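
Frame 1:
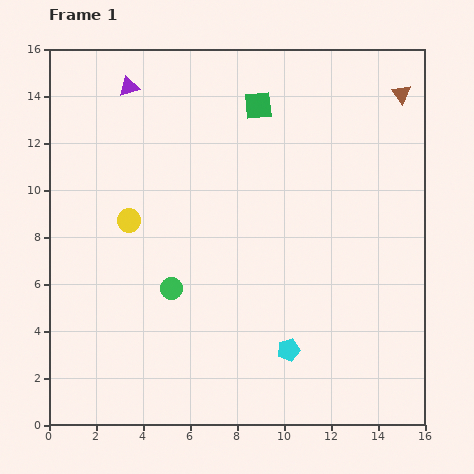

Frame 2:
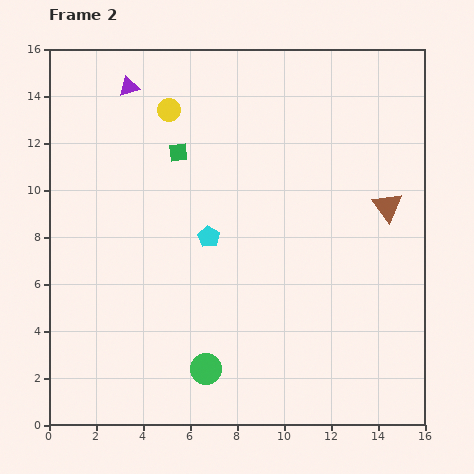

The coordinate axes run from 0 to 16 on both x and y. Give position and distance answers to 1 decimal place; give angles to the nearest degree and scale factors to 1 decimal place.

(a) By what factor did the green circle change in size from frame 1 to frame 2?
1.4×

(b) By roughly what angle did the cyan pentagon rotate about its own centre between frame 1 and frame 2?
26° counter-clockwise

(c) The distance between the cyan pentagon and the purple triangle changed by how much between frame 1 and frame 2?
-5.9

Distance in frame 1: 13.1. Distance in frame 2: 7.2.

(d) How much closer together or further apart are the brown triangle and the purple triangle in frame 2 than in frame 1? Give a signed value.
+0.5

Distance in frame 1: 11.6. Distance in frame 2: 12.1.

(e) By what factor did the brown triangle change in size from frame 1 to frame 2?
1.5×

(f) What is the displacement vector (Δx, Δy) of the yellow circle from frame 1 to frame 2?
(1.7, 4.7)

The yellow circle was at (3.4, 8.7) in frame 1 and (5.1, 13.4) in frame 2.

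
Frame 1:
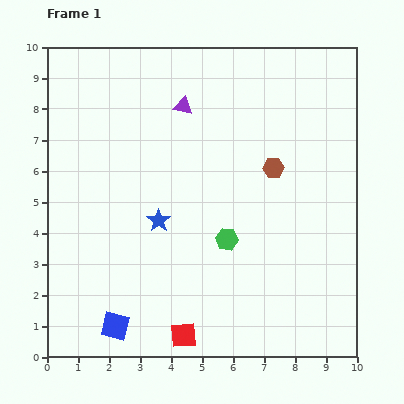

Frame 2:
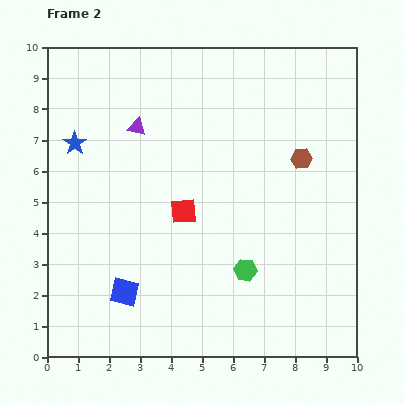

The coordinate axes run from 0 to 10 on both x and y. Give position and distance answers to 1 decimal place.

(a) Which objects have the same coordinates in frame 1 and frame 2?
none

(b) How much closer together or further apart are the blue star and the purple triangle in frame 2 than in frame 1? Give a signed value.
-1.7

Distance in frame 1: 3.8. Distance in frame 2: 2.1.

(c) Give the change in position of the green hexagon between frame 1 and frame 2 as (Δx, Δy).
(0.6, -1.0)

The green hexagon was at (5.8, 3.8) in frame 1 and (6.4, 2.8) in frame 2.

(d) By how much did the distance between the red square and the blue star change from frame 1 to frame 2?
+0.3

Distance in frame 1: 3.8. Distance in frame 2: 4.1.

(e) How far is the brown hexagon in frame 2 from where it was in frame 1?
0.9

The brown hexagon moved from (7.3, 6.1) to (8.2, 6.4), a distance of √(0.9² + 0.3²) ≈ 0.9.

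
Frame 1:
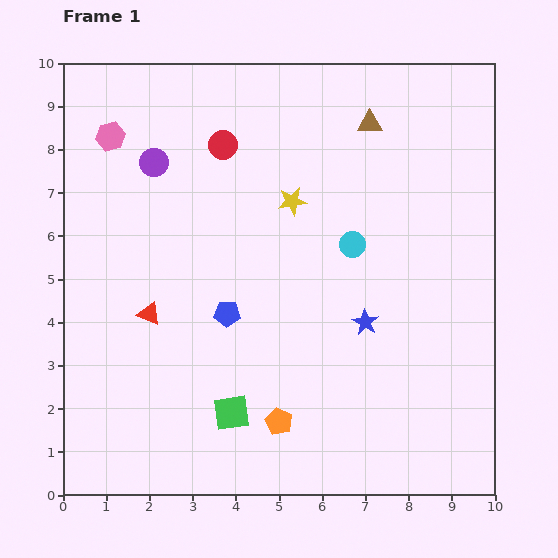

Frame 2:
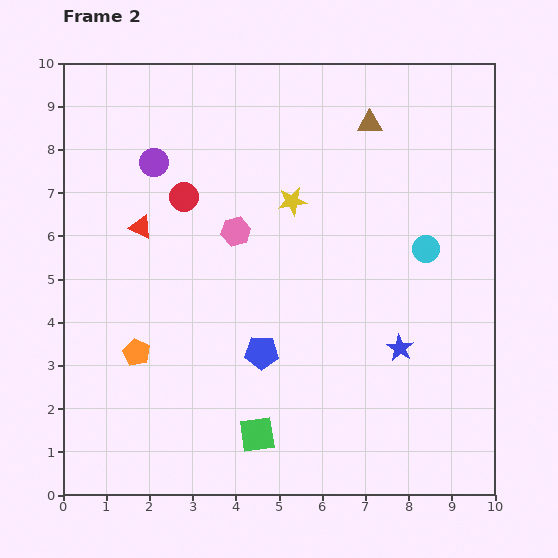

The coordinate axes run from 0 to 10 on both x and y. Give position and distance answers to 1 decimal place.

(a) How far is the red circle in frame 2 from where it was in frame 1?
1.5

The red circle moved from (3.7, 8.1) to (2.8, 6.9), a distance of √(0.9² + 1.2²) ≈ 1.5.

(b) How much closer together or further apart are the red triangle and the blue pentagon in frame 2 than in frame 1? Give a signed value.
+2.2

Distance in frame 1: 1.8. Distance in frame 2: 4.0.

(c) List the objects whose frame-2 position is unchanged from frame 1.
the purple circle, the brown triangle, the yellow star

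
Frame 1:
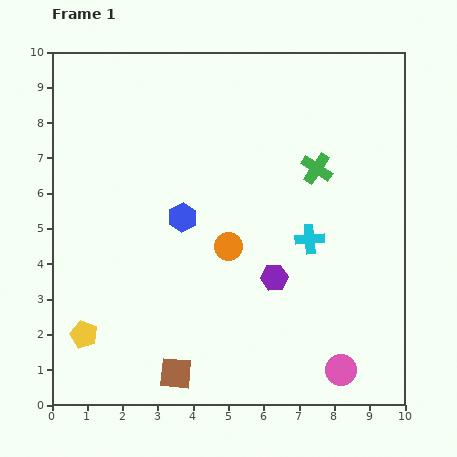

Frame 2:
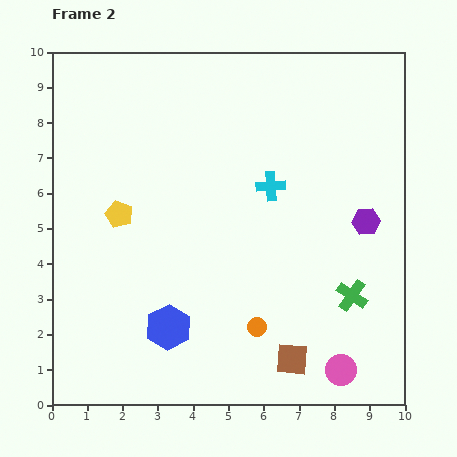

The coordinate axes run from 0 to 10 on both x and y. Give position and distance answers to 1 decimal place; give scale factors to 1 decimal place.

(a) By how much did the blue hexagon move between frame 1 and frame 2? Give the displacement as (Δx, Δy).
(-0.4, -3.1)

The blue hexagon was at (3.7, 5.3) in frame 1 and (3.3, 2.2) in frame 2.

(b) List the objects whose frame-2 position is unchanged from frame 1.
the pink circle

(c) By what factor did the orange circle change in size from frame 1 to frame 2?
0.7×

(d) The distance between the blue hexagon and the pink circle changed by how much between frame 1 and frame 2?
-1.2

Distance in frame 1: 6.2. Distance in frame 2: 5.0.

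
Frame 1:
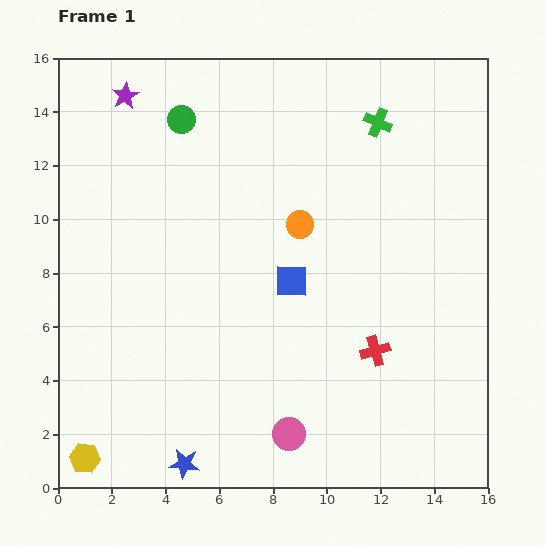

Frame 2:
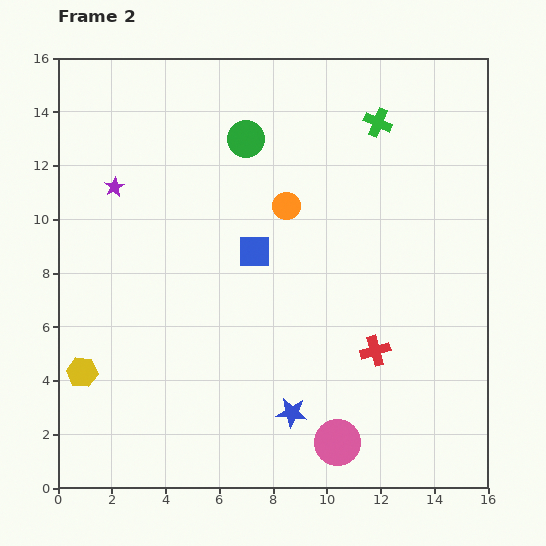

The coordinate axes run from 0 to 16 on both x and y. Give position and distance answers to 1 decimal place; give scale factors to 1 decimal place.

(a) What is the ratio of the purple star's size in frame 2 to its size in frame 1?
0.7×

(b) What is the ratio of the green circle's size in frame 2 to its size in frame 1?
1.3×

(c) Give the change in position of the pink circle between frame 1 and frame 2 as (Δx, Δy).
(1.8, -0.3)

The pink circle was at (8.6, 2.0) in frame 1 and (10.4, 1.7) in frame 2.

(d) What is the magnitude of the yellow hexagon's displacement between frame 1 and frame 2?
3.2

The yellow hexagon moved from (1.0, 1.1) to (0.9, 4.3), a distance of √(0.1² + 3.2²) ≈ 3.2.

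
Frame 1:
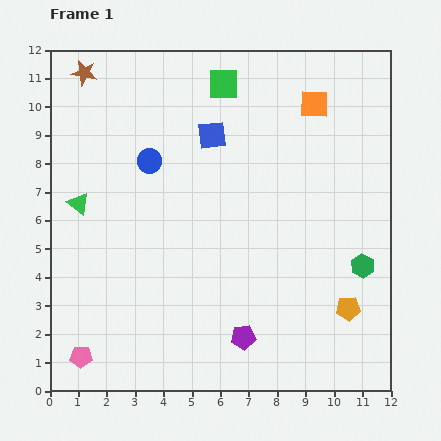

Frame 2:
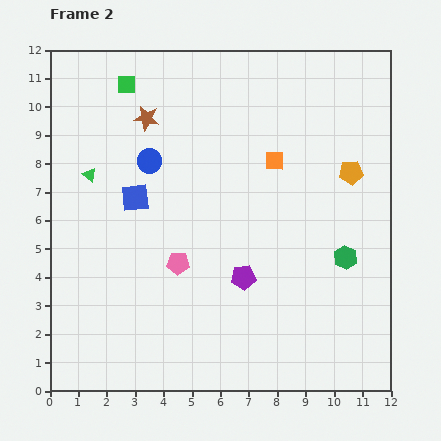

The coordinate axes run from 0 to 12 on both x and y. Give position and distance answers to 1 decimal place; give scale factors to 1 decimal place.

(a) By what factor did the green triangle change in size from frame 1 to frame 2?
0.6×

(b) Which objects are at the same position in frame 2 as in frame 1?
the blue circle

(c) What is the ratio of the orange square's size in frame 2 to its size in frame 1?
0.7×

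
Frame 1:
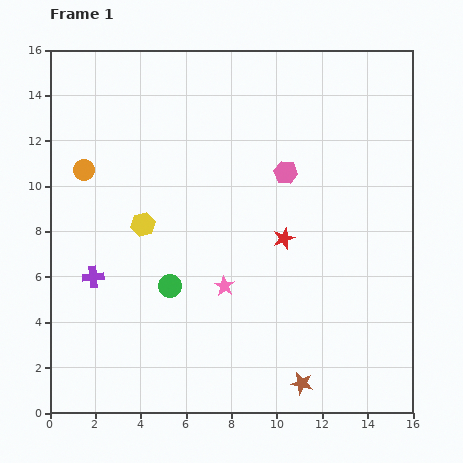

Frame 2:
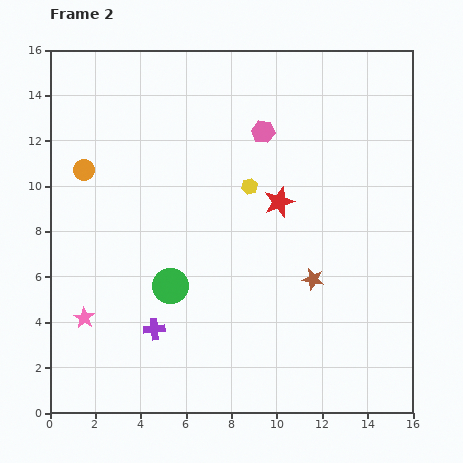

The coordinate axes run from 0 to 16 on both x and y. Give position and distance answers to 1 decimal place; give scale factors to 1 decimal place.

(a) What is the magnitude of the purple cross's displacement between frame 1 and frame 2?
3.5

The purple cross moved from (1.9, 6.0) to (4.6, 3.7), a distance of √(2.7² + 2.3²) ≈ 3.5.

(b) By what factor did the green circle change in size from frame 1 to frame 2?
1.5×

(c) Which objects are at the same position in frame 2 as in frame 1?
the green circle, the orange circle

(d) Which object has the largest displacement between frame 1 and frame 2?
the pink star

(moved 6.4; next 5.0)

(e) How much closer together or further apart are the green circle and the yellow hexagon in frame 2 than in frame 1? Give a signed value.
+2.6

Distance in frame 1: 3.0. Distance in frame 2: 5.6.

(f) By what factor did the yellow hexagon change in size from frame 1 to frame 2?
0.7×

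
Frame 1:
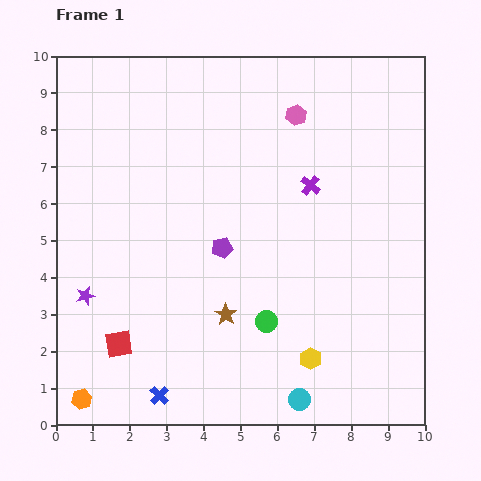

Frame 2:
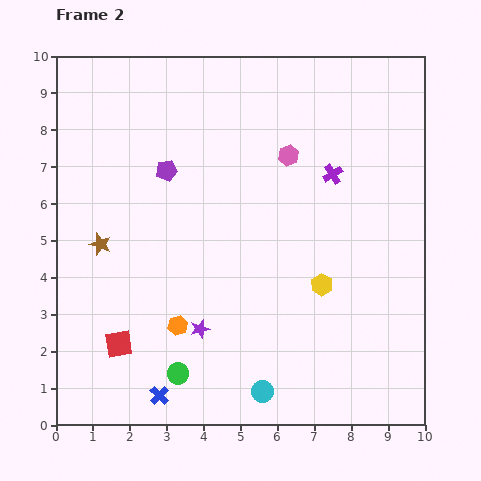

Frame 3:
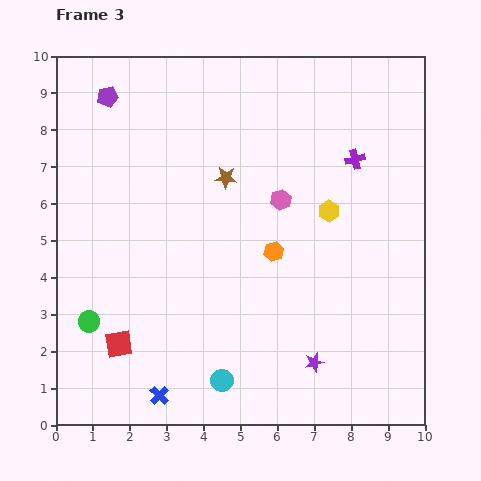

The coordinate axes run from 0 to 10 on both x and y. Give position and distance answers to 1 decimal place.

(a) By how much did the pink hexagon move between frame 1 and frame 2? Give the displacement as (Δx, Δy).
(-0.2, -1.1)

The pink hexagon was at (6.5, 8.4) in frame 1 and (6.3, 7.3) in frame 2.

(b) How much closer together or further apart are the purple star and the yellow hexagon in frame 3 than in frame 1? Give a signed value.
-2.2

Distance in frame 1: 6.3. Distance in frame 3: 4.1.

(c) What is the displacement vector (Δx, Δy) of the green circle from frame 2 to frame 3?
(-2.4, 1.4)

The green circle was at (3.3, 1.4) in frame 2 and (0.9, 2.8) in frame 3.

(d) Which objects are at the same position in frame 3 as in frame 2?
the blue cross, the red square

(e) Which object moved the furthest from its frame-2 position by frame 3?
the brown star

(moved 3.8; next 3.3)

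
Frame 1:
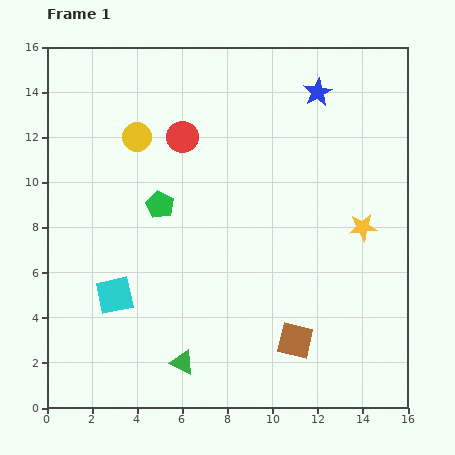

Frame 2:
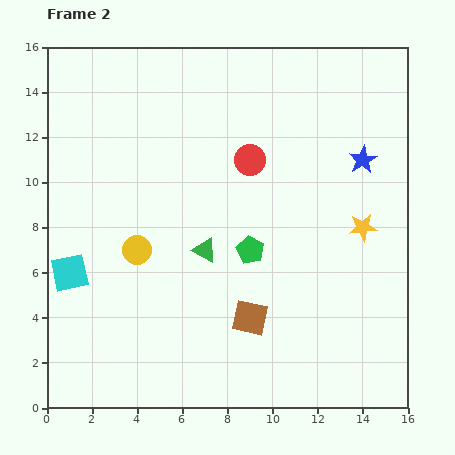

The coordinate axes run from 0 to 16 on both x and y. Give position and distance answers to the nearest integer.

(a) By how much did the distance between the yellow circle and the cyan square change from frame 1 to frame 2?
-4

Distance in frame 1: 7. Distance in frame 2: 3.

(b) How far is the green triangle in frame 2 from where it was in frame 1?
5

The green triangle moved from (6, 2) to (7, 7), a distance of √(1² + 5²) ≈ 5.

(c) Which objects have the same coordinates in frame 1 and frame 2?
the yellow star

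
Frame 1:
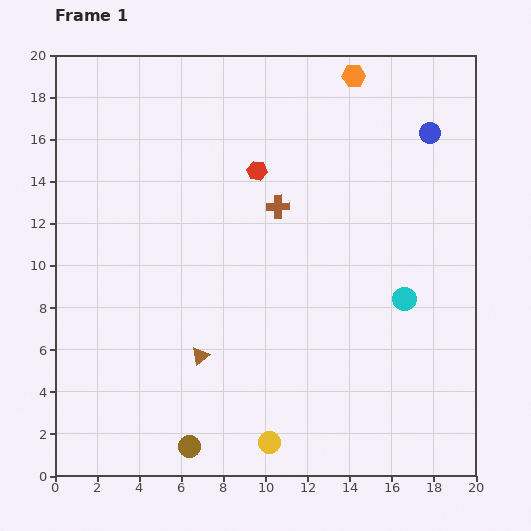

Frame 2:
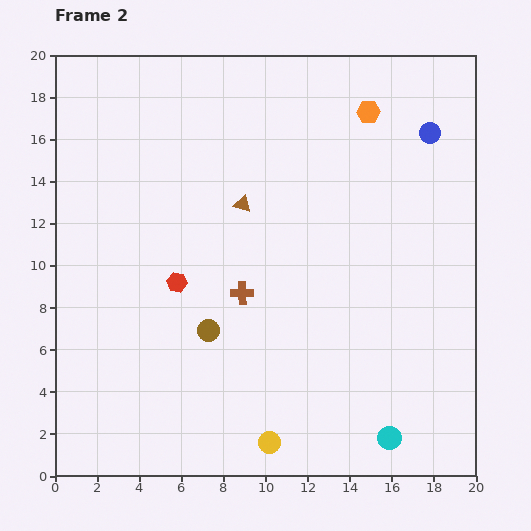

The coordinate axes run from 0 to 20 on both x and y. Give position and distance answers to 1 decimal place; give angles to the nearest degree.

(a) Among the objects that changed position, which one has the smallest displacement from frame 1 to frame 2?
the orange hexagon

(moved 1.8)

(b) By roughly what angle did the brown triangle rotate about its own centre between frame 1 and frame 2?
54° clockwise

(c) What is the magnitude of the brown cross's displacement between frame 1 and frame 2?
4.4

The brown cross moved from (10.6, 12.8) to (8.9, 8.7), a distance of √(1.7² + 4.1²) ≈ 4.4.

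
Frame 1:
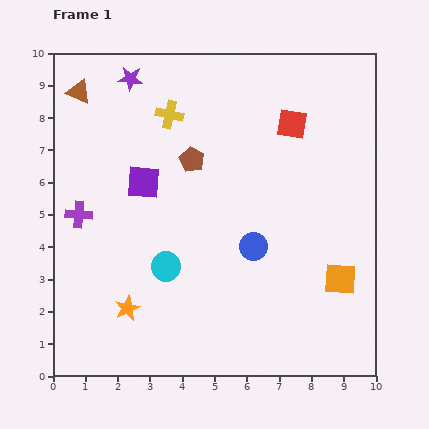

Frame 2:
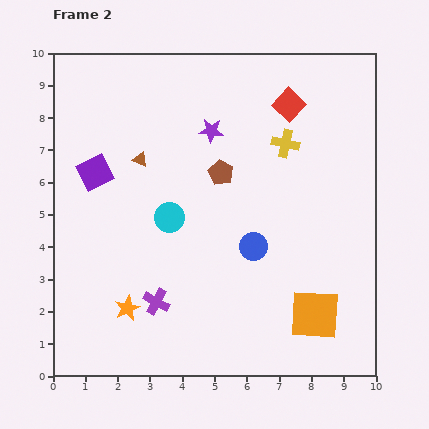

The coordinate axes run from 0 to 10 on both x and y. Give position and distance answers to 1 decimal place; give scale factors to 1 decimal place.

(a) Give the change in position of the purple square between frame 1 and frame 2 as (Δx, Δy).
(-1.5, 0.3)

The purple square was at (2.8, 6.0) in frame 1 and (1.3, 6.3) in frame 2.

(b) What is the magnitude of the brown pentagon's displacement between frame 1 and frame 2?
1.0

The brown pentagon moved from (4.3, 6.7) to (5.2, 6.3), a distance of √(0.9² + 0.4²) ≈ 1.0.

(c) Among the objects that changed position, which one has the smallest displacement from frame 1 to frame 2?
the red square

(moved 0.6)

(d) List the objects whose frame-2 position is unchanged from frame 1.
the orange star, the blue circle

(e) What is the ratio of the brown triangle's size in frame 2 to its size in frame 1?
0.6×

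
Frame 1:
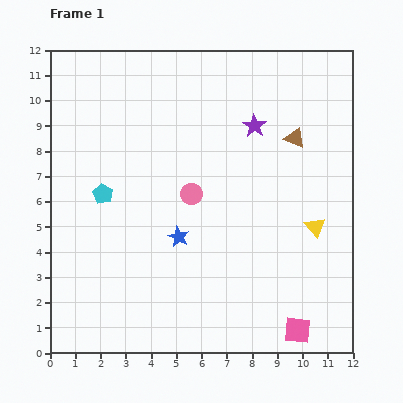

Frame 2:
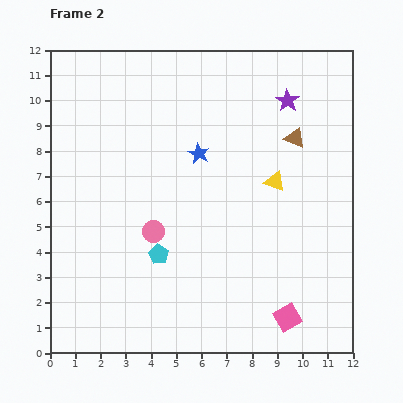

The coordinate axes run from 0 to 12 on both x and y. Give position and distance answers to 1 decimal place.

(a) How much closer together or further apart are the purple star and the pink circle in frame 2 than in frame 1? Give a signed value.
+3.7

Distance in frame 1: 3.7. Distance in frame 2: 7.4.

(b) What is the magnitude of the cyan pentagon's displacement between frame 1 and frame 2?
3.3

The cyan pentagon moved from (2.1, 6.3) to (4.3, 3.9), a distance of √(2.2² + 2.4²) ≈ 3.3.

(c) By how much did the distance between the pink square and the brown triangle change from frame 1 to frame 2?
-0.5

Distance in frame 1: 7.6. Distance in frame 2: 7.1.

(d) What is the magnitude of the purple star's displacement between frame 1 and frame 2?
1.6

The purple star moved from (8.1, 9.0) to (9.4, 10.0), a distance of √(1.3² + 1.0²) ≈ 1.6.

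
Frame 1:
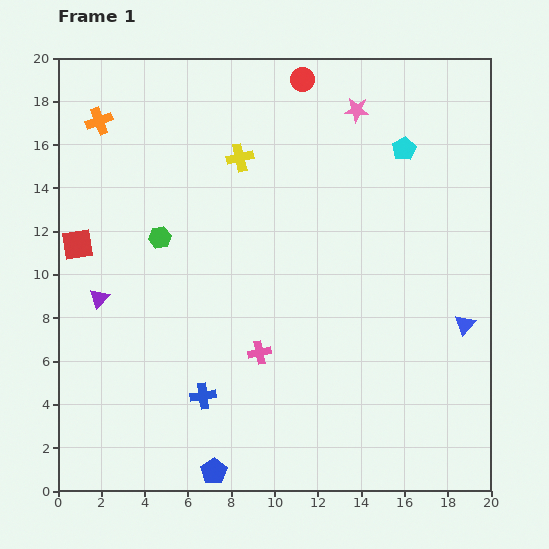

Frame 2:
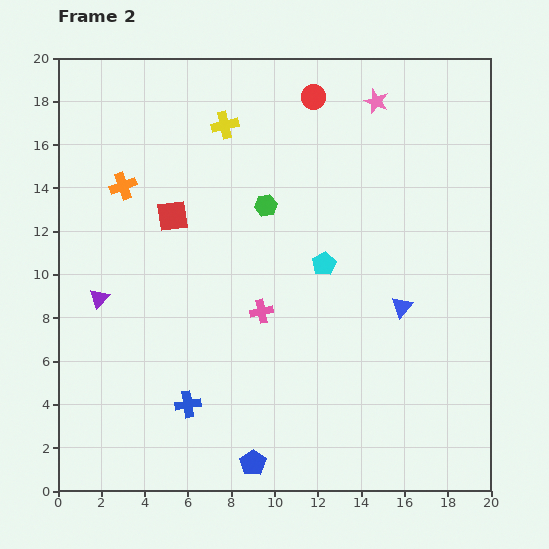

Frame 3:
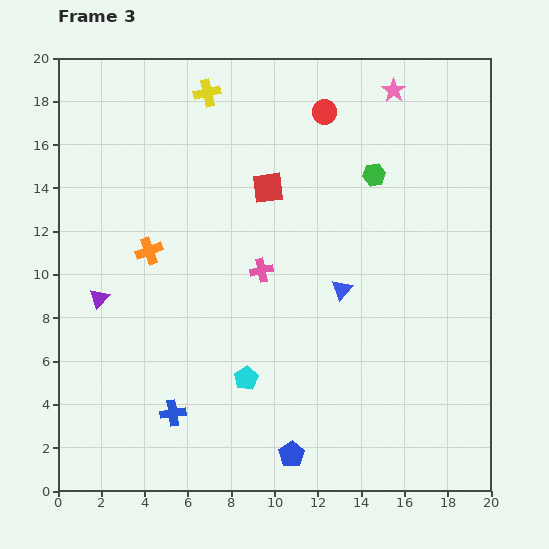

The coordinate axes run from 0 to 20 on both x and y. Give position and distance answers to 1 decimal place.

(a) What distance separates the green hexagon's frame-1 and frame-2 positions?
5.1

The green hexagon moved from (4.7, 11.7) to (9.6, 13.2), a distance of √(4.9² + 1.5²) ≈ 5.1.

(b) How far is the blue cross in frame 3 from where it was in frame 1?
1.6

The blue cross moved from (6.7, 4.4) to (5.3, 3.6), a distance of √(1.4² + 0.8²) ≈ 1.6.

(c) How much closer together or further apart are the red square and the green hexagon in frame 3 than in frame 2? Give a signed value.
+0.6

Distance in frame 2: 4.3. Distance in frame 3: 4.9.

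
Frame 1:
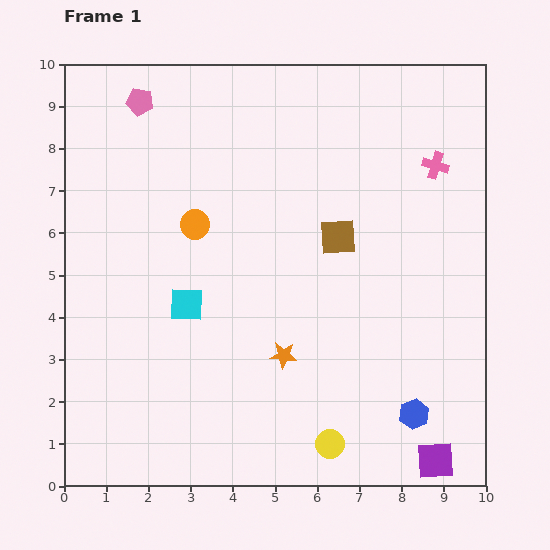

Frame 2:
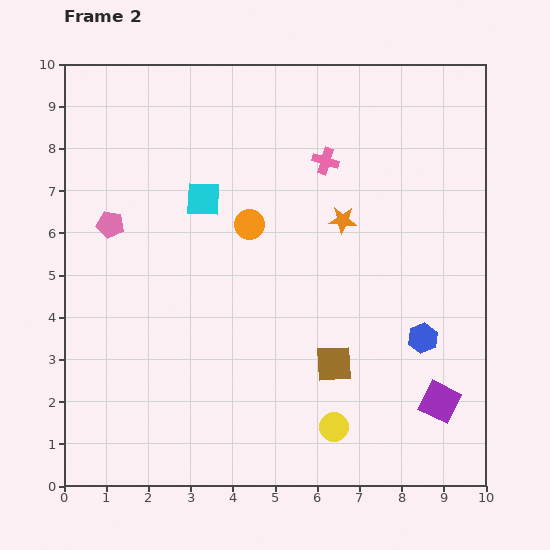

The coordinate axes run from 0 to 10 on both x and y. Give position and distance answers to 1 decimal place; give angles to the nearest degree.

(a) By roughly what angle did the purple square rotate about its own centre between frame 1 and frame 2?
29° clockwise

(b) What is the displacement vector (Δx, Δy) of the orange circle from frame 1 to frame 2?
(1.3, 0.0)

The orange circle was at (3.1, 6.2) in frame 1 and (4.4, 6.2) in frame 2.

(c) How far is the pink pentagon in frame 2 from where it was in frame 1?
3.0

The pink pentagon moved from (1.8, 9.1) to (1.1, 6.2), a distance of √(0.7² + 2.9²) ≈ 3.0.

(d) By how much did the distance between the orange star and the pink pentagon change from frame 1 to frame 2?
-1.4

Distance in frame 1: 6.9. Distance in frame 2: 5.5.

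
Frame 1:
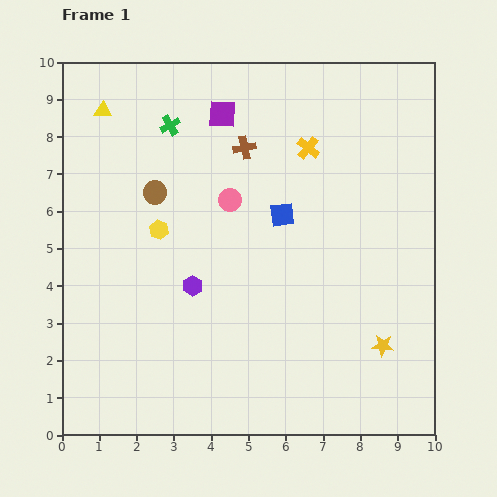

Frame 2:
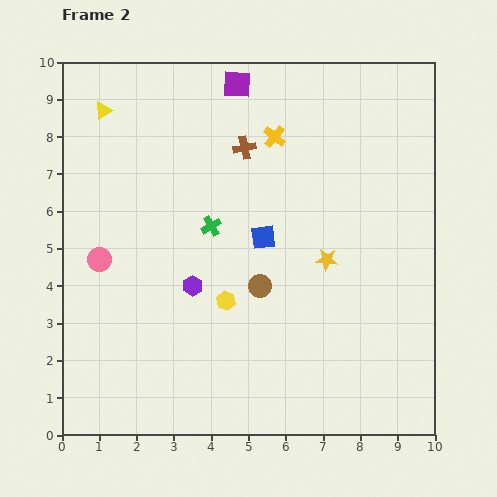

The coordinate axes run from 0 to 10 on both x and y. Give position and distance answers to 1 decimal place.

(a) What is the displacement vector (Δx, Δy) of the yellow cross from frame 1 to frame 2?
(-0.9, 0.3)

The yellow cross was at (6.6, 7.7) in frame 1 and (5.7, 8.0) in frame 2.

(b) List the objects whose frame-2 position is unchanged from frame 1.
the brown cross, the purple hexagon, the yellow triangle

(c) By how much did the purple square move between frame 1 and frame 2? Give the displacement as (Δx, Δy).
(0.4, 0.8)

The purple square was at (4.3, 8.6) in frame 1 and (4.7, 9.4) in frame 2.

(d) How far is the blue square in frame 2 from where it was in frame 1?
0.8

The blue square moved from (5.9, 5.9) to (5.4, 5.3), a distance of √(0.5² + 0.6²) ≈ 0.8.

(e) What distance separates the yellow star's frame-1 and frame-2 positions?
2.7

The yellow star moved from (8.6, 2.4) to (7.1, 4.7), a distance of √(1.5² + 2.3²) ≈ 2.7.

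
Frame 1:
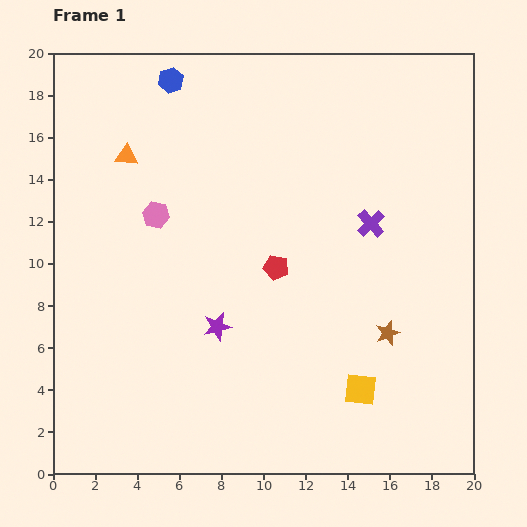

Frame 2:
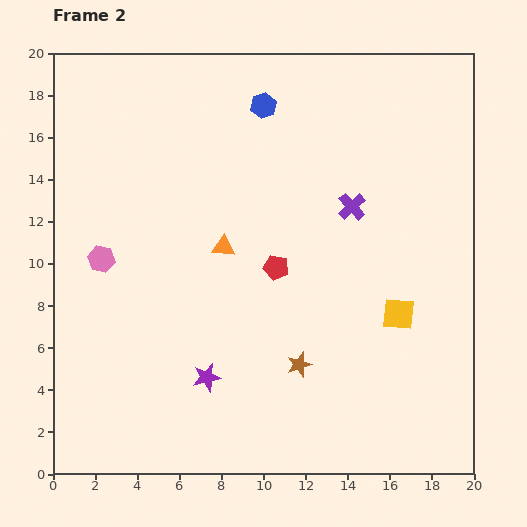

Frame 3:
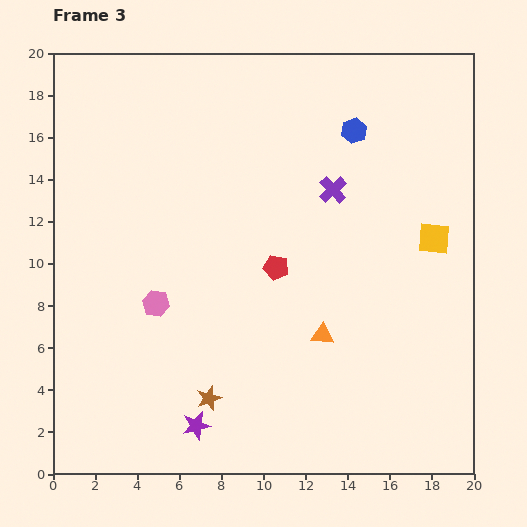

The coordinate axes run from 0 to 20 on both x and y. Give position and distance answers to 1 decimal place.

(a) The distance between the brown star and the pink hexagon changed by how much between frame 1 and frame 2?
-1.7

Distance in frame 1: 12.3. Distance in frame 2: 10.6.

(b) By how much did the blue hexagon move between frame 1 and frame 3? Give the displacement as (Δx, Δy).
(8.7, -2.4)

The blue hexagon was at (5.6, 18.7) in frame 1 and (14.3, 16.3) in frame 3.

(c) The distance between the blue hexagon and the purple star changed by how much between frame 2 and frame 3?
+2.7

Distance in frame 2: 13.2. Distance in frame 3: 15.9.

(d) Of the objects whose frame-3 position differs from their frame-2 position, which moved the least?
the purple cross

(moved 1.2)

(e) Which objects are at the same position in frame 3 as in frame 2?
the red pentagon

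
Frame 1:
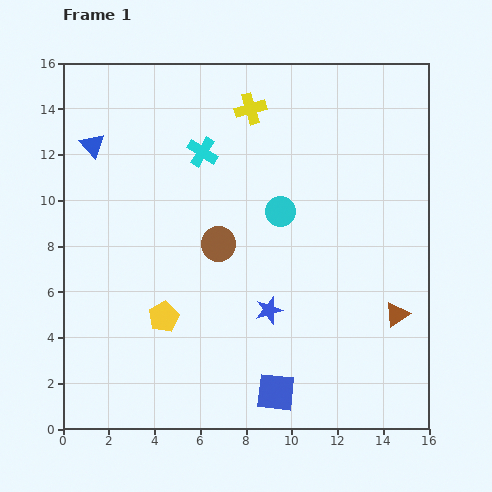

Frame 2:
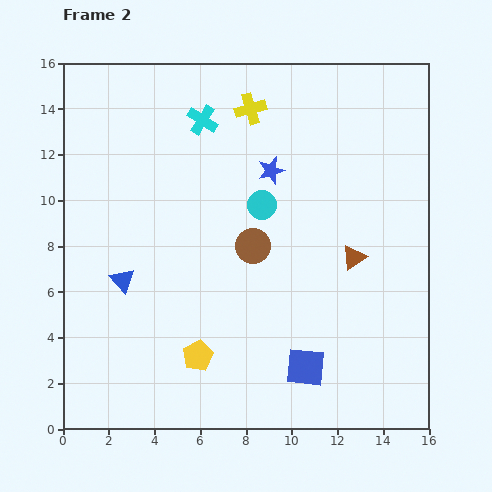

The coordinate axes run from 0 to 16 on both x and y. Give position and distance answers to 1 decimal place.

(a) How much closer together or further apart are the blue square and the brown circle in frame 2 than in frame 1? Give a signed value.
-1.2

Distance in frame 1: 7.0. Distance in frame 2: 5.8.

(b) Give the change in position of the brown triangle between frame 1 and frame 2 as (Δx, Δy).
(-1.9, 2.5)

The brown triangle was at (14.6, 5.0) in frame 1 and (12.7, 7.5) in frame 2.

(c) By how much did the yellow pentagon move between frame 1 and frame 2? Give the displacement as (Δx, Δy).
(1.5, -1.7)

The yellow pentagon was at (4.4, 4.9) in frame 1 and (5.9, 3.2) in frame 2.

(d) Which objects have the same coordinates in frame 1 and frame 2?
the yellow cross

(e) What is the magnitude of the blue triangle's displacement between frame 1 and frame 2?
6.0

The blue triangle moved from (1.3, 12.4) to (2.6, 6.5), a distance of √(1.3² + 5.9²) ≈ 6.0.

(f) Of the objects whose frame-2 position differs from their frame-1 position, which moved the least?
the cyan circle

(moved 0.9)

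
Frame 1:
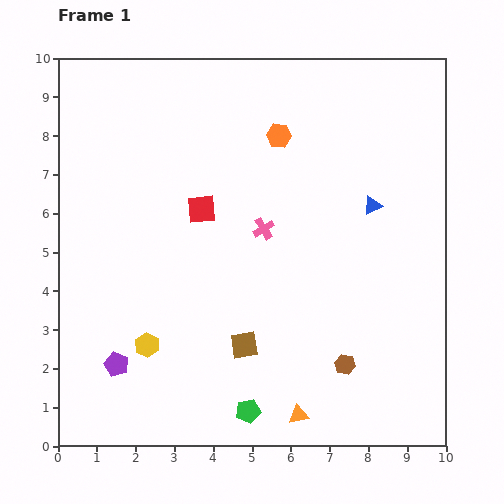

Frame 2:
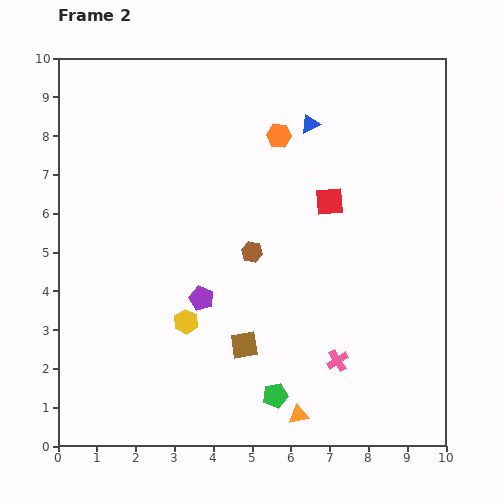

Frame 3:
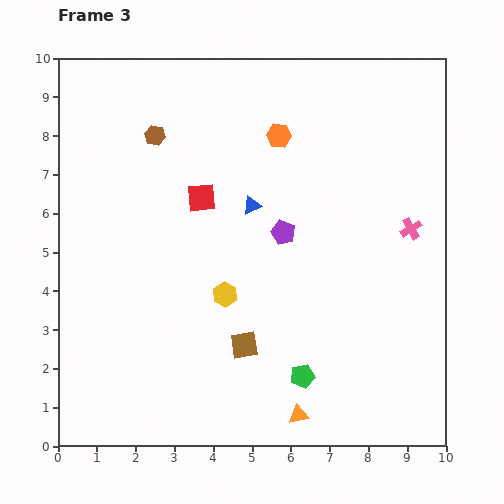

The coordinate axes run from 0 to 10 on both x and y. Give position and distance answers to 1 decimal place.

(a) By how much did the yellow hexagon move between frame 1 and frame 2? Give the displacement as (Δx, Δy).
(1.0, 0.6)

The yellow hexagon was at (2.3, 2.6) in frame 1 and (3.3, 3.2) in frame 2.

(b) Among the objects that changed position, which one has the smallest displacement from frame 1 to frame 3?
the red square

(moved 0.3)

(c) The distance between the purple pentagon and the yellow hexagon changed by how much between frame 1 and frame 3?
+1.3

Distance in frame 1: 0.9. Distance in frame 3: 2.2.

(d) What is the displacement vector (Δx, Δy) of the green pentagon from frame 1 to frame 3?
(1.4, 0.9)

The green pentagon was at (4.9, 0.9) in frame 1 and (6.3, 1.8) in frame 3.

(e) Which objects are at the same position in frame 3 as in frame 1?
the orange triangle, the orange hexagon, the brown square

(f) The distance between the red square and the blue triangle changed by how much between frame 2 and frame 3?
-0.8

Distance in frame 2: 2.1. Distance in frame 3: 1.3.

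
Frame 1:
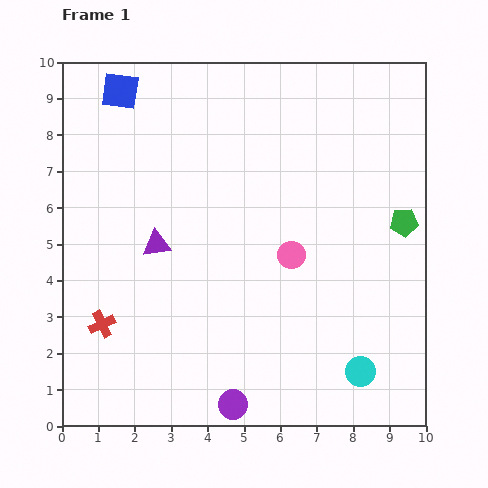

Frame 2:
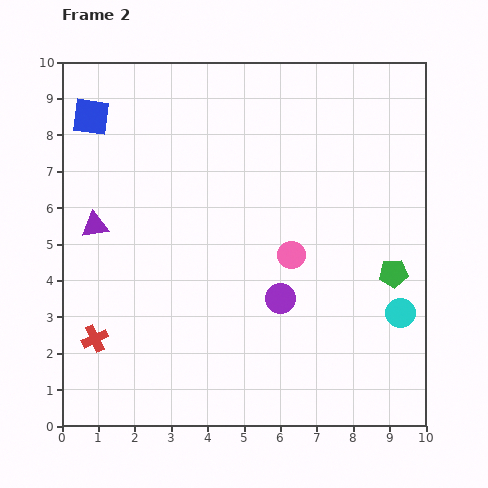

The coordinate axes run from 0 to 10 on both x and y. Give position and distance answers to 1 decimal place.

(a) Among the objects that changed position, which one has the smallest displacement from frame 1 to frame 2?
the red cross

(moved 0.4)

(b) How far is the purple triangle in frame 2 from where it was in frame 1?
1.8

The purple triangle moved from (2.6, 5.0) to (0.9, 5.5), a distance of √(1.7² + 0.5²) ≈ 1.8.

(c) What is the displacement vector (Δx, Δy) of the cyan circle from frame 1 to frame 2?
(1.1, 1.6)

The cyan circle was at (8.2, 1.5) in frame 1 and (9.3, 3.1) in frame 2.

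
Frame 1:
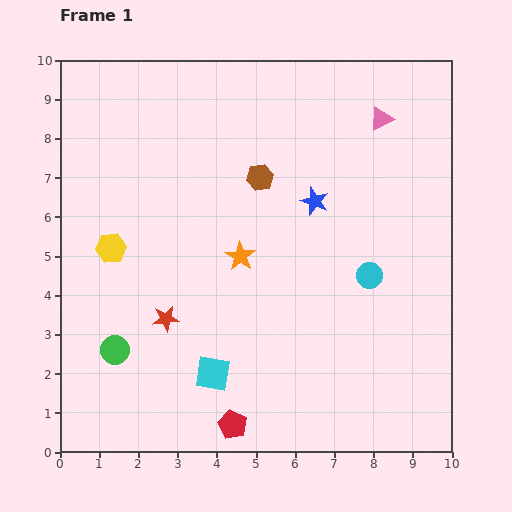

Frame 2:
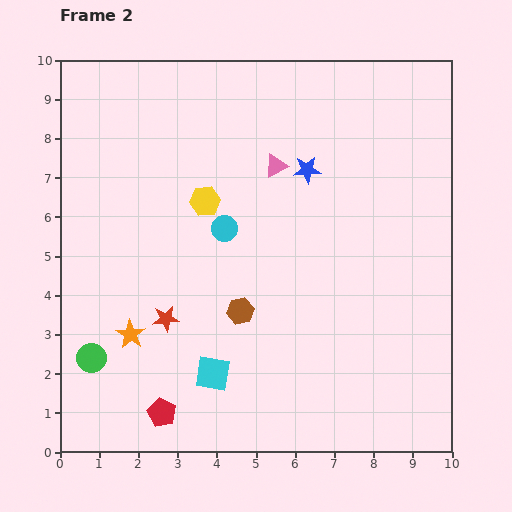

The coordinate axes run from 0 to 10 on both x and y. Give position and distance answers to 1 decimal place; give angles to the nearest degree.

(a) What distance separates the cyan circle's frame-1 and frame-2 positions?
3.9

The cyan circle moved from (7.9, 4.5) to (4.2, 5.7), a distance of √(3.7² + 1.2²) ≈ 3.9.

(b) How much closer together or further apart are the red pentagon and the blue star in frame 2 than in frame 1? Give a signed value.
+1.1

Distance in frame 1: 6.1. Distance in frame 2: 7.2.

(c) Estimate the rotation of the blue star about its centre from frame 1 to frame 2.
26° counter-clockwise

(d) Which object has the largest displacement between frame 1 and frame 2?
the cyan circle

(moved 3.9; next 3.4)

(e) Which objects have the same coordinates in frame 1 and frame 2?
the red star, the cyan square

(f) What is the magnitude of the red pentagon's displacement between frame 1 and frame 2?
1.8

The red pentagon moved from (4.4, 0.7) to (2.6, 1.0), a distance of √(1.8² + 0.3²) ≈ 1.8.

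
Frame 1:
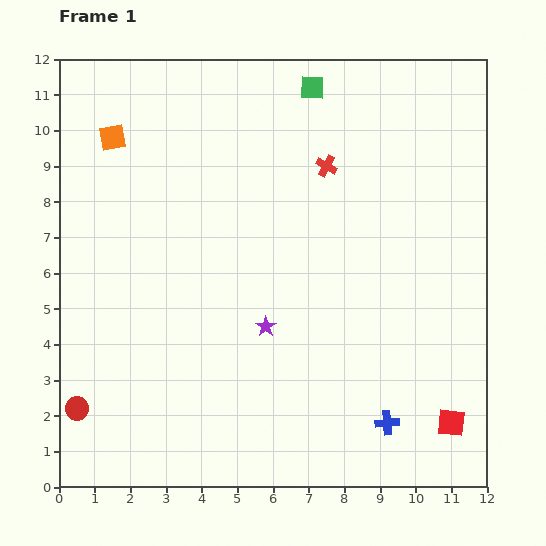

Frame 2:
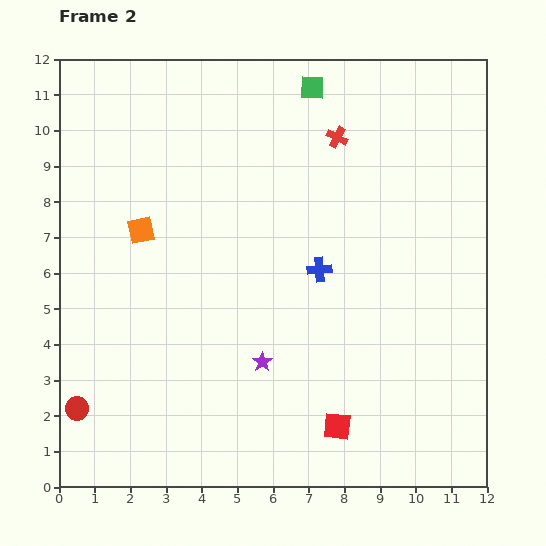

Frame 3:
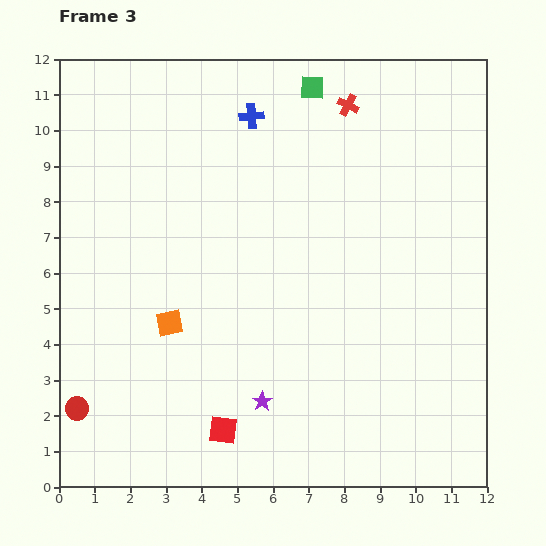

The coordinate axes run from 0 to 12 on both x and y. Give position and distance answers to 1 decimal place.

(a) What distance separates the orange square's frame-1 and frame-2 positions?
2.7

The orange square moved from (1.5, 9.8) to (2.3, 7.2), a distance of √(0.8² + 2.6²) ≈ 2.7.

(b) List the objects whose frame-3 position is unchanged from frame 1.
the red circle, the green square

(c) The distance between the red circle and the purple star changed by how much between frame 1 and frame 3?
-0.6

Distance in frame 1: 5.8. Distance in frame 3: 5.2.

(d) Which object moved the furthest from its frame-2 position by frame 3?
the blue cross

(moved 4.7; next 3.2)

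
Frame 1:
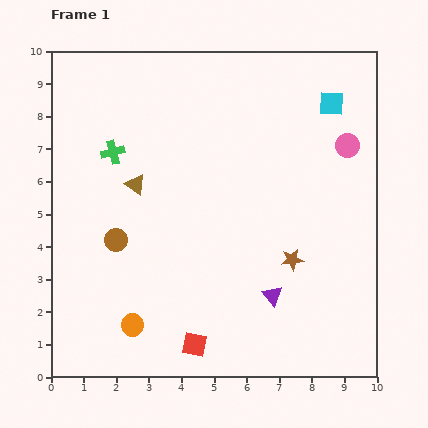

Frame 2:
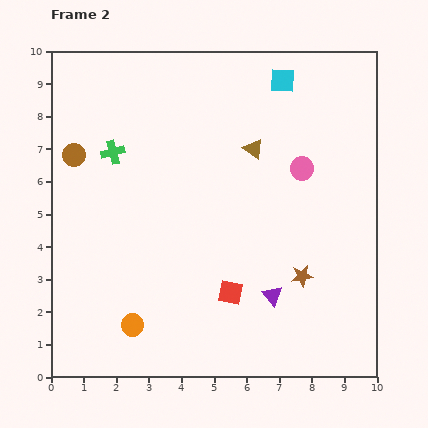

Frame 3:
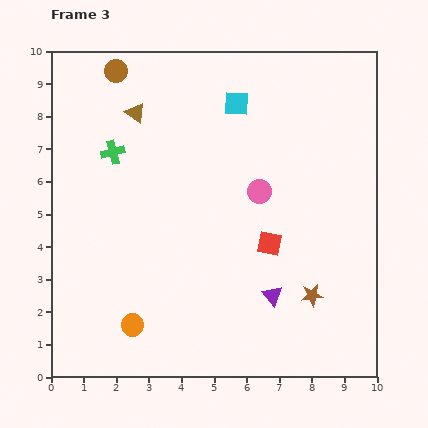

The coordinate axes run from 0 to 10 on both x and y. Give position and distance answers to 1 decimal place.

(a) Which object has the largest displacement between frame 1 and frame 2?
the brown triangle

(moved 3.8; next 2.9)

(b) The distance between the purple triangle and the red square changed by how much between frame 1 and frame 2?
-1.5

Distance in frame 1: 2.8. Distance in frame 2: 1.3.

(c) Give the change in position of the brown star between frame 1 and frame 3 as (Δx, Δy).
(0.6, -1.1)

The brown star was at (7.4, 3.6) in frame 1 and (8.0, 2.5) in frame 3.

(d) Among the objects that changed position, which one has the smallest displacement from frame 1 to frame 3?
the brown star

(moved 1.3)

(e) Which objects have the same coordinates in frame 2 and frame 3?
the green cross, the orange circle, the purple triangle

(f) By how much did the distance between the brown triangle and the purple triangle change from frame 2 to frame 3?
+2.5

Distance in frame 2: 4.5. Distance in frame 3: 7.0.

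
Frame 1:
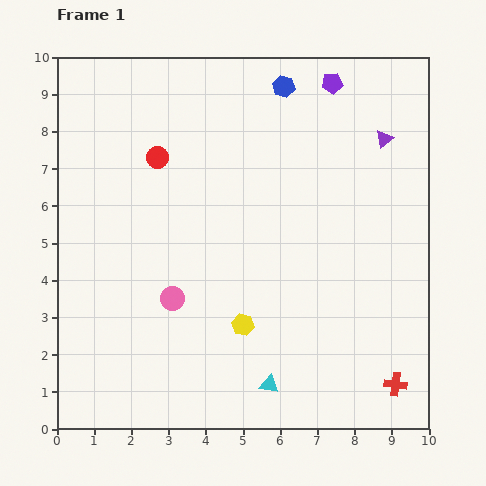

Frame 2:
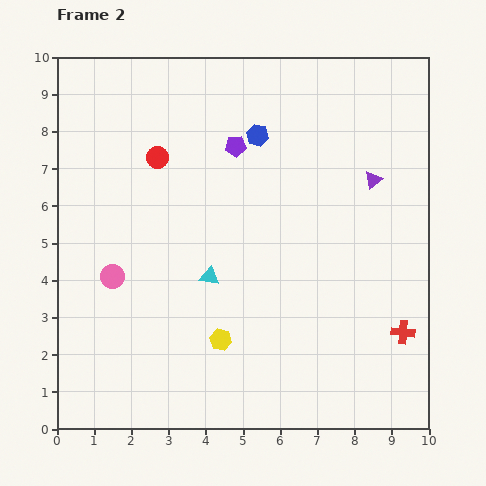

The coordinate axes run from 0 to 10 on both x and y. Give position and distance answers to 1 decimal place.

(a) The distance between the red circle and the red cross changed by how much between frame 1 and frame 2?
-0.7

Distance in frame 1: 8.8. Distance in frame 2: 8.1.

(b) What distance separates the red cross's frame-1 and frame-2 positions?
1.4

The red cross moved from (9.1, 1.2) to (9.3, 2.6), a distance of √(0.2² + 1.4²) ≈ 1.4.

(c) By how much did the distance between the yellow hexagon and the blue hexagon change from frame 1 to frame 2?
-0.9

Distance in frame 1: 6.5. Distance in frame 2: 5.6.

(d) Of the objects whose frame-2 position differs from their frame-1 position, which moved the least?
the yellow hexagon

(moved 0.7)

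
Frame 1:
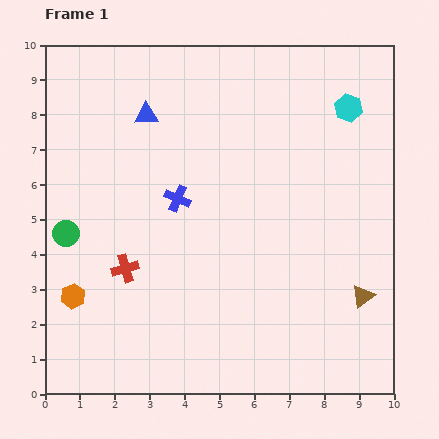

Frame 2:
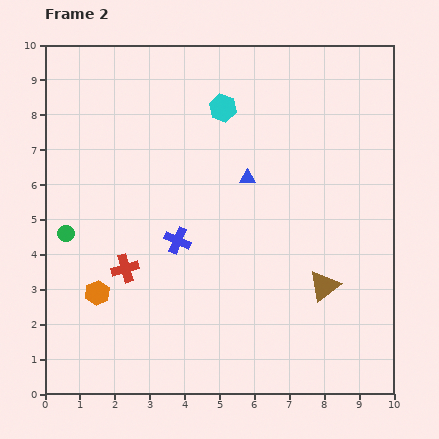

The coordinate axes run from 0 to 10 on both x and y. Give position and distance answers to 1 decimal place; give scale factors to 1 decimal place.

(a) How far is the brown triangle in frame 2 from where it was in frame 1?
1.1

The brown triangle moved from (9.1, 2.8) to (8.0, 3.1), a distance of √(1.1² + 0.3²) ≈ 1.1.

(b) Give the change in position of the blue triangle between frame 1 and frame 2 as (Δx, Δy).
(2.9, -1.8)

The blue triangle was at (2.9, 8.0) in frame 1 and (5.8, 6.2) in frame 2.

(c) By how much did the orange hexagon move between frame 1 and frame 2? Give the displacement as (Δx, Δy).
(0.7, 0.1)

The orange hexagon was at (0.8, 2.8) in frame 1 and (1.5, 2.9) in frame 2.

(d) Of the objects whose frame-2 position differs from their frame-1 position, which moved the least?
the orange hexagon

(moved 0.7)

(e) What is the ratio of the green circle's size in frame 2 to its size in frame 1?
0.6×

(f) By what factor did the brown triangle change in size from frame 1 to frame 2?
1.3×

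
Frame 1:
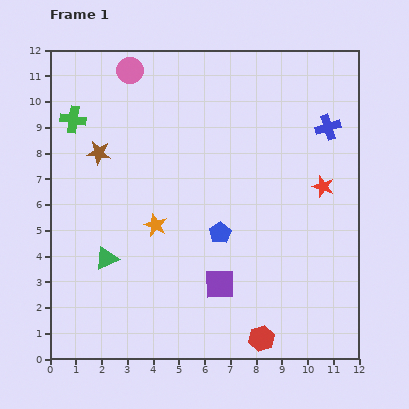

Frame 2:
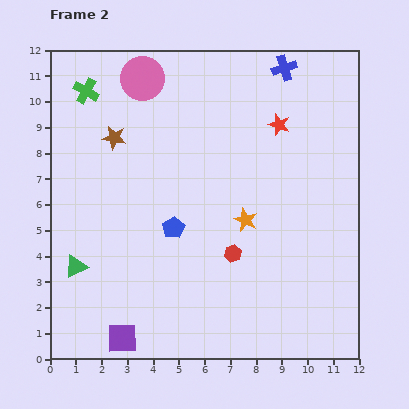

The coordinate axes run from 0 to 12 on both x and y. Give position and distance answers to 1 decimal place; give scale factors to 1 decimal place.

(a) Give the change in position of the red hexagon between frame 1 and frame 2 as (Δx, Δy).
(-1.1, 3.3)

The red hexagon was at (8.2, 0.8) in frame 1 and (7.1, 4.1) in frame 2.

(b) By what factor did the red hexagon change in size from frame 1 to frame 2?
0.7×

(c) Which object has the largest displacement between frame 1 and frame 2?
the purple square

(moved 4.3; next 3.5)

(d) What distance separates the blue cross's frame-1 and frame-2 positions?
2.9

The blue cross moved from (10.8, 9.0) to (9.1, 11.3), a distance of √(1.7² + 2.3²) ≈ 2.9.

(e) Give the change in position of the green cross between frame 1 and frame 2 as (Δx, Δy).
(0.5, 1.1)

The green cross was at (0.9, 9.3) in frame 1 and (1.4, 10.4) in frame 2.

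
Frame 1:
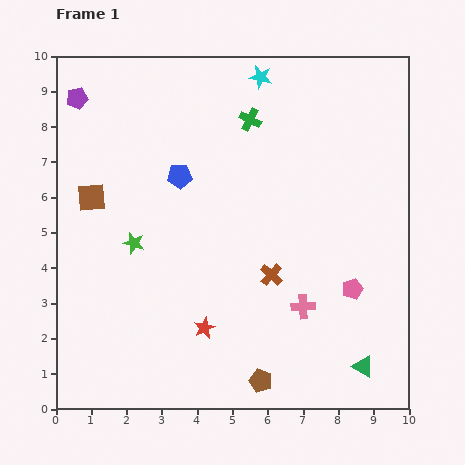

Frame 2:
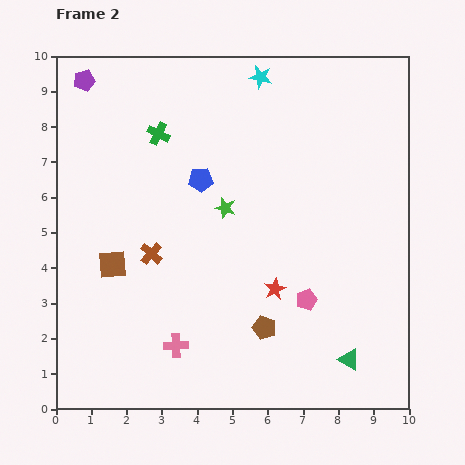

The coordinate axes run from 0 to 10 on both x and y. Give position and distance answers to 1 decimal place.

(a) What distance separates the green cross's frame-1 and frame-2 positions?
2.6

The green cross moved from (5.5, 8.2) to (2.9, 7.8), a distance of √(2.6² + 0.4²) ≈ 2.6.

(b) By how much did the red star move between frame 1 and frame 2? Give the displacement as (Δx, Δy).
(2.0, 1.1)

The red star was at (4.2, 2.3) in frame 1 and (6.2, 3.4) in frame 2.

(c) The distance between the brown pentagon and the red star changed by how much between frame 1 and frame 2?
-1.1

Distance in frame 1: 2.2. Distance in frame 2: 1.1.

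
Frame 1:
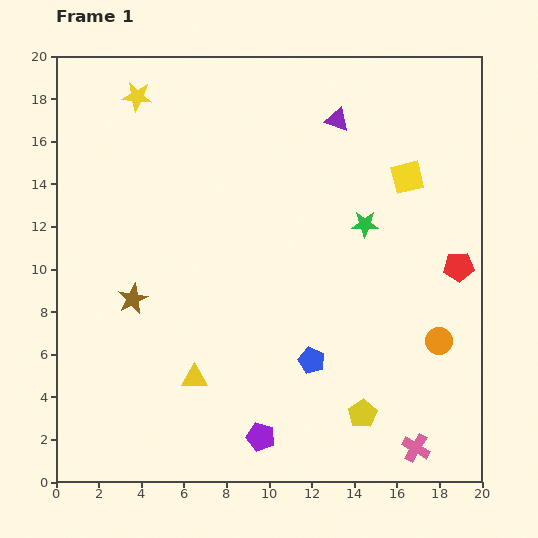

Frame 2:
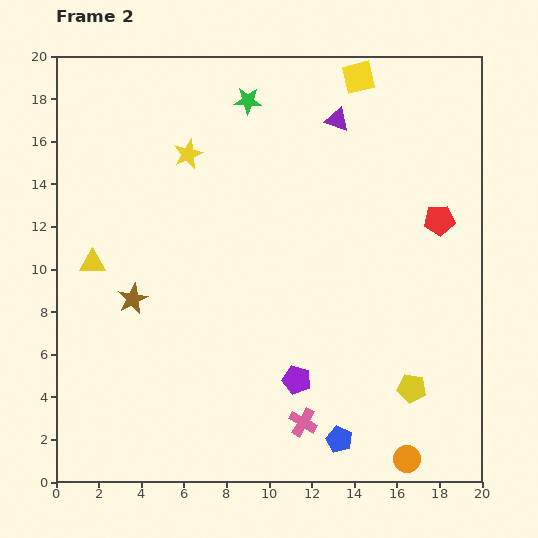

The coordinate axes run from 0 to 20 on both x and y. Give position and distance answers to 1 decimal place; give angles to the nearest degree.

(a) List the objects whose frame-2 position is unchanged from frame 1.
the purple triangle, the brown star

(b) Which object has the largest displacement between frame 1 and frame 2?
the green star

(moved 8.0; next 7.2)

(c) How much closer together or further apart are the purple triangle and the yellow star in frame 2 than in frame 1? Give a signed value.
-2.3

Distance in frame 1: 9.5. Distance in frame 2: 7.2.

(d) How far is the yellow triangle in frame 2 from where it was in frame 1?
7.2

The yellow triangle moved from (6.5, 4.9) to (1.7, 10.3), a distance of √(4.8² + 5.4²) ≈ 7.2.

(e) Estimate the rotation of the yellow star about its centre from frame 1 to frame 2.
29° counter-clockwise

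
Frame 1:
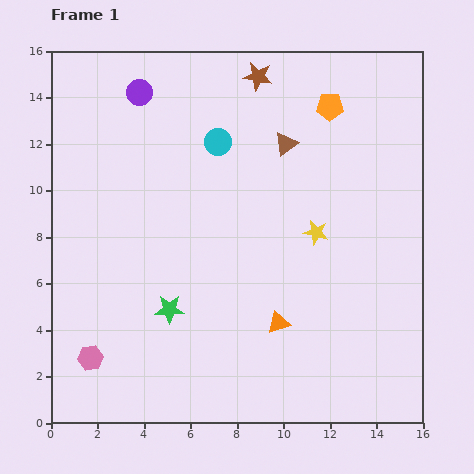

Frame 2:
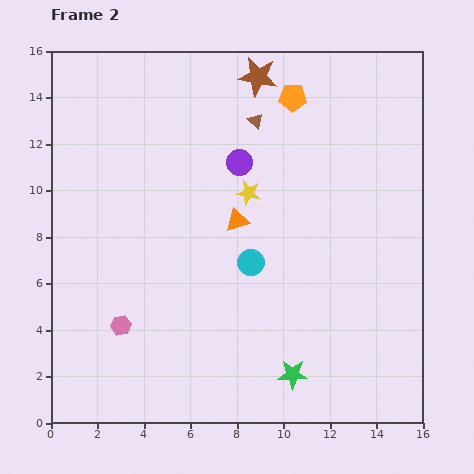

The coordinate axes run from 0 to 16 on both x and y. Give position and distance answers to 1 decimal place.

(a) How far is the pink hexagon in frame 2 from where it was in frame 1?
1.9

The pink hexagon moved from (1.7, 2.8) to (3.0, 4.2), a distance of √(1.3² + 1.4²) ≈ 1.9.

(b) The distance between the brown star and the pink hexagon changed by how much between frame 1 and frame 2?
-1.9

Distance in frame 1: 14.1. Distance in frame 2: 12.2.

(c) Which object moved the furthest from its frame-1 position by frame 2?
the green star

(moved 6.0; next 5.4)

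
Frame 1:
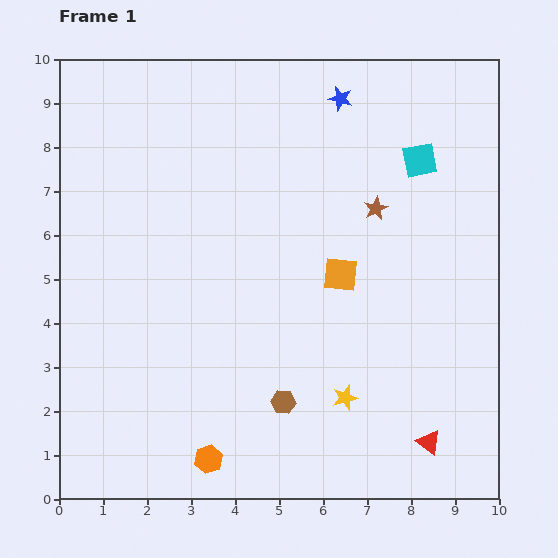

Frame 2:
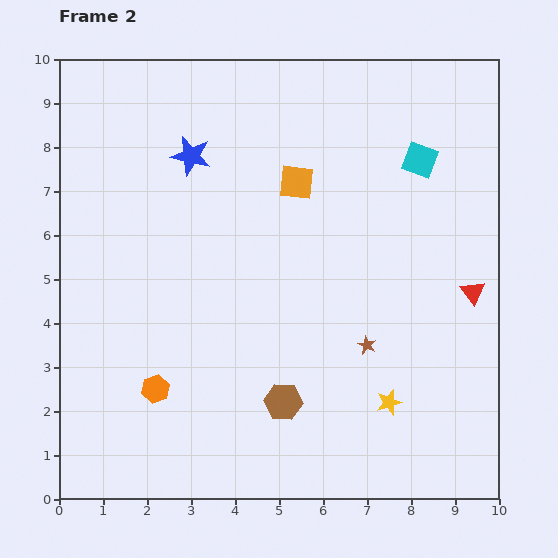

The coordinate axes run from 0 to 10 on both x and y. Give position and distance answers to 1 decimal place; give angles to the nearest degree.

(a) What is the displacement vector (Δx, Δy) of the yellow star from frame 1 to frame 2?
(1.0, -0.1)

The yellow star was at (6.5, 2.3) in frame 1 and (7.5, 2.2) in frame 2.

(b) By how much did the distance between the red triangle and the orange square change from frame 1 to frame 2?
+0.4

Distance in frame 1: 4.3. Distance in frame 2: 4.7.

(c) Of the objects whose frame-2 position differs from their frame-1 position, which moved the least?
the yellow star

(moved 1.0)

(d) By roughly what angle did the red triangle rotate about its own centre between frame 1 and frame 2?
17° clockwise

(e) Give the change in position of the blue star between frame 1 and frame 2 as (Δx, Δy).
(-3.4, -1.3)

The blue star was at (6.4, 9.1) in frame 1 and (3.0, 7.8) in frame 2.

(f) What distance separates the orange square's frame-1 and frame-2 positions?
2.3

The orange square moved from (6.4, 5.1) to (5.4, 7.2), a distance of √(1.0² + 2.1²) ≈ 2.3.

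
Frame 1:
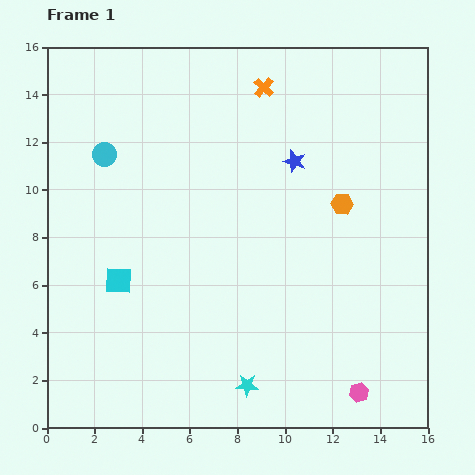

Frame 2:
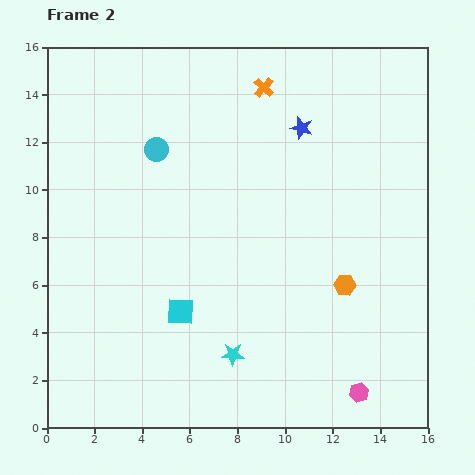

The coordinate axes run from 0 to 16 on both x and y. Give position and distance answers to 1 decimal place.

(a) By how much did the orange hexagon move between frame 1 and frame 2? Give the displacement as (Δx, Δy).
(0.1, -3.4)

The orange hexagon was at (12.4, 9.4) in frame 1 and (12.5, 6.0) in frame 2.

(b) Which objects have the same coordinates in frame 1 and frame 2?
the orange cross, the pink hexagon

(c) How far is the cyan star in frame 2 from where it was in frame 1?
1.4

The cyan star moved from (8.4, 1.8) to (7.8, 3.1), a distance of √(0.6² + 1.3²) ≈ 1.4.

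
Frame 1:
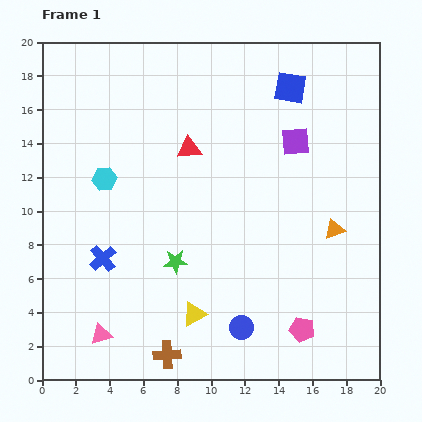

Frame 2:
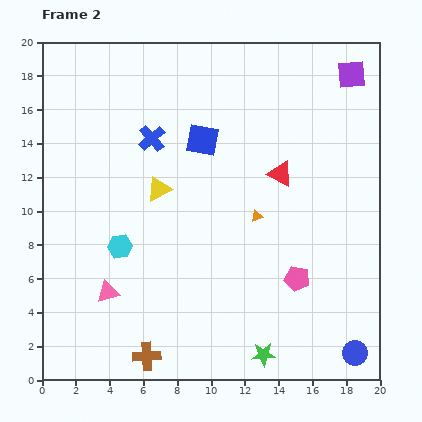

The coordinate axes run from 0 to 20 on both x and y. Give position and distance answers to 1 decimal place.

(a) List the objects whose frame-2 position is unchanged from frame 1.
none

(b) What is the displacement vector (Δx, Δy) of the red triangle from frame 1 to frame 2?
(5.4, -1.5)

The red triangle was at (8.7, 13.7) in frame 1 and (14.1, 12.2) in frame 2.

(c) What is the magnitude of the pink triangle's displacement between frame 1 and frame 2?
2.5

The pink triangle moved from (3.5, 2.7) to (3.9, 5.2), a distance of √(0.4² + 2.5²) ≈ 2.5.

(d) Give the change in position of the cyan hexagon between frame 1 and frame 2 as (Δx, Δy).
(0.9, -4.0)

The cyan hexagon was at (3.7, 11.9) in frame 1 and (4.6, 7.9) in frame 2.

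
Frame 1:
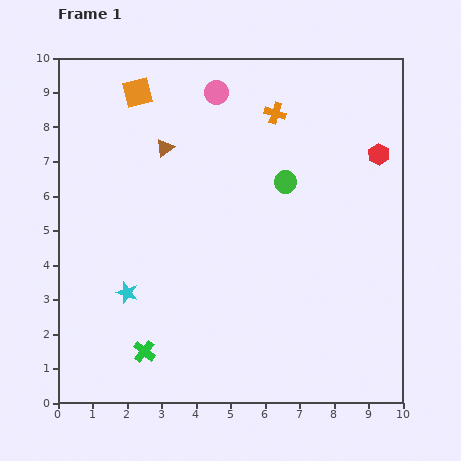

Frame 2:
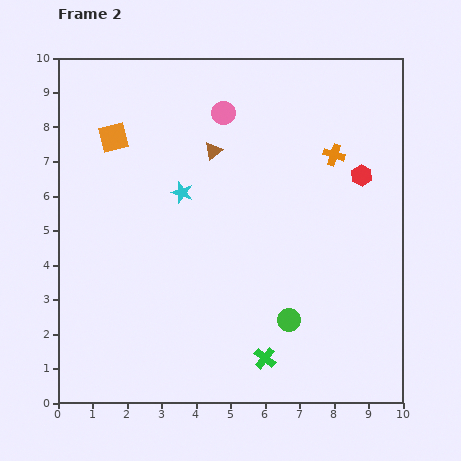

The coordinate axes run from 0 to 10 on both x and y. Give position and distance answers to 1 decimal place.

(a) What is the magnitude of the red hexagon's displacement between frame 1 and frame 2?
0.8

The red hexagon moved from (9.3, 7.2) to (8.8, 6.6), a distance of √(0.5² + 0.6²) ≈ 0.8.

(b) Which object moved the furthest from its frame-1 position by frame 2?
the green circle

(moved 4.0; next 3.5)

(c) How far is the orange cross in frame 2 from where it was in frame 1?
2.1

The orange cross moved from (6.3, 8.4) to (8.0, 7.2), a distance of √(1.7² + 1.2²) ≈ 2.1.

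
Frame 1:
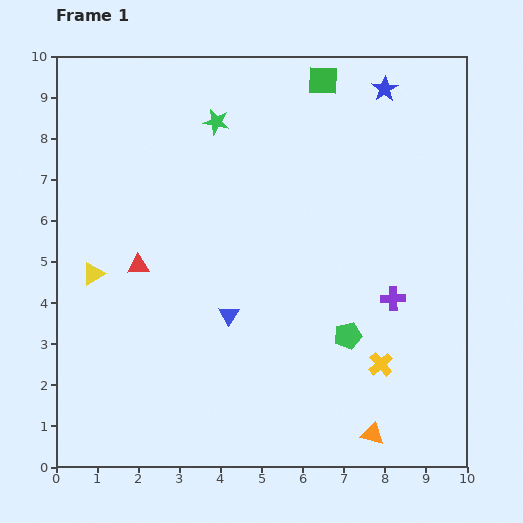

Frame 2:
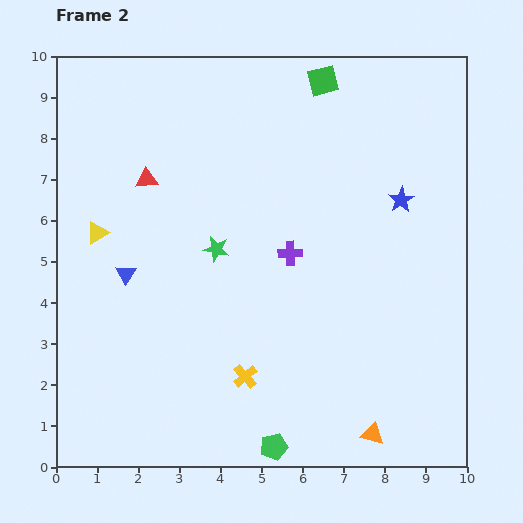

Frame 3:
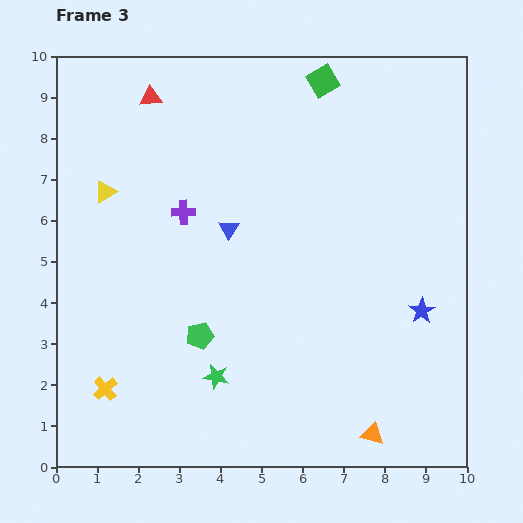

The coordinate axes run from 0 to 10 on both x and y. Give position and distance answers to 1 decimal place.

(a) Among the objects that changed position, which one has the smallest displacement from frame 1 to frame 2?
the yellow triangle

(moved 1.0)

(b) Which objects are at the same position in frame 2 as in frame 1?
the orange triangle, the green square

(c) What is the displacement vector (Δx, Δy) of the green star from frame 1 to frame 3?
(0.0, -6.2)

The green star was at (3.9, 8.4) in frame 1 and (3.9, 2.2) in frame 3.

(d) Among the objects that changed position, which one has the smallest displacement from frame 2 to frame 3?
the yellow triangle

(moved 1.0)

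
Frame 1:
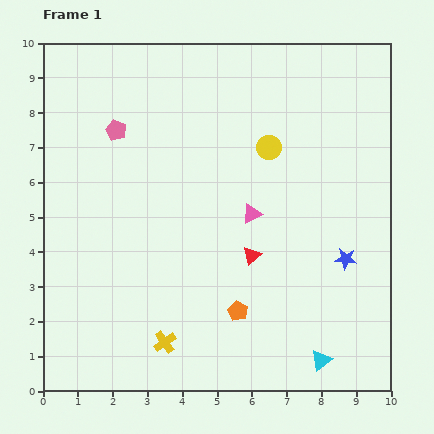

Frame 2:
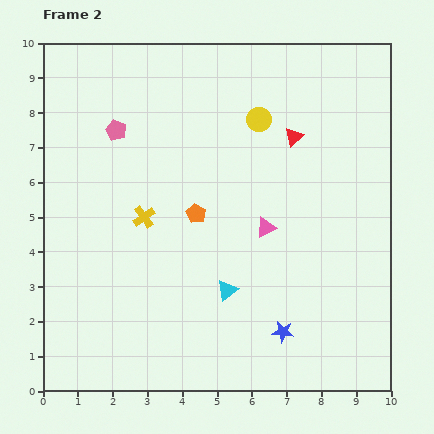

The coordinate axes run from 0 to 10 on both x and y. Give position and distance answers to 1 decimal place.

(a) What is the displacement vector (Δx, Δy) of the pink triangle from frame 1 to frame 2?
(0.4, -0.4)

The pink triangle was at (6.0, 5.1) in frame 1 and (6.4, 4.7) in frame 2.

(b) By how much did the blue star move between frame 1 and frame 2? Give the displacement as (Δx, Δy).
(-1.8, -2.1)

The blue star was at (8.7, 3.8) in frame 1 and (6.9, 1.7) in frame 2.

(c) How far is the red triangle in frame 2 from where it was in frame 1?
3.6

The red triangle moved from (6.0, 3.9) to (7.2, 7.3), a distance of √(1.2² + 3.4²) ≈ 3.6.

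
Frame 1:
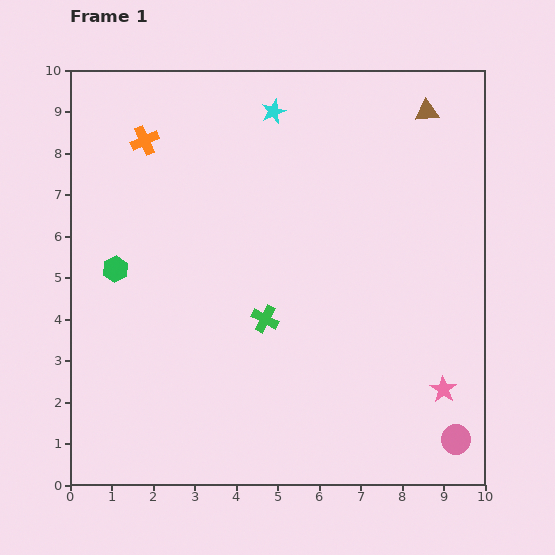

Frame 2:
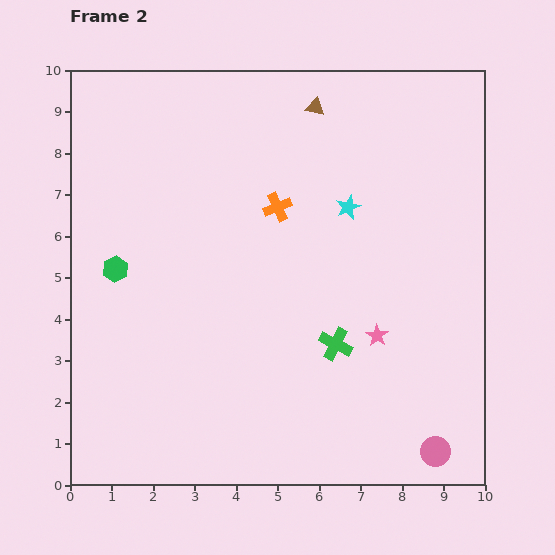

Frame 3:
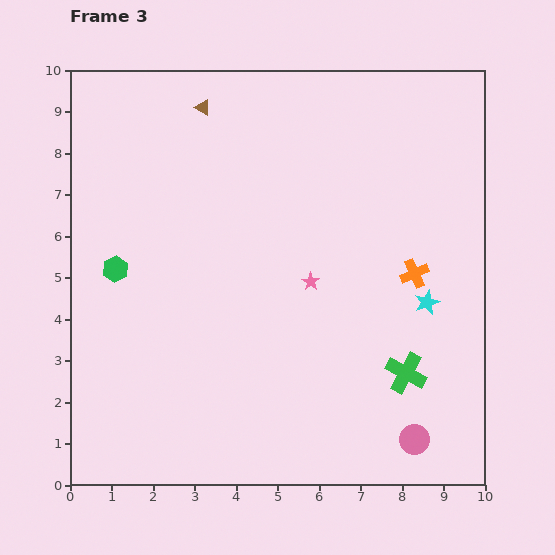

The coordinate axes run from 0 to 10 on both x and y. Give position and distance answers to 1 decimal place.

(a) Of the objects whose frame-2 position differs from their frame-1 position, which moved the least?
the pink circle

(moved 0.6)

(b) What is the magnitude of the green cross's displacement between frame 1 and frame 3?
3.6

The green cross moved from (4.7, 4.0) to (8.1, 2.7), a distance of √(3.4² + 1.3²) ≈ 3.6.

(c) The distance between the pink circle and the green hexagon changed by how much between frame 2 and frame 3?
-0.6

Distance in frame 2: 8.9. Distance in frame 3: 8.3.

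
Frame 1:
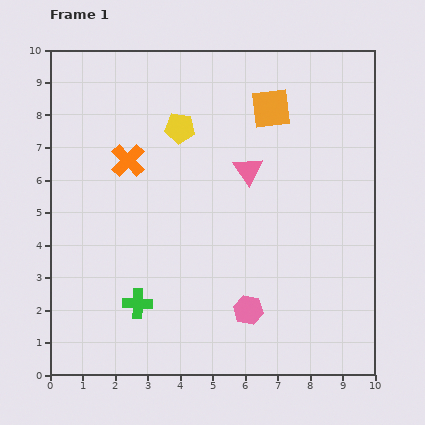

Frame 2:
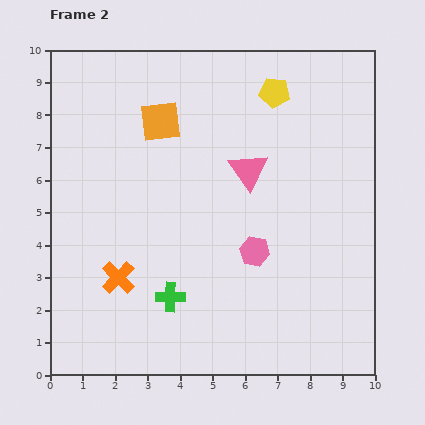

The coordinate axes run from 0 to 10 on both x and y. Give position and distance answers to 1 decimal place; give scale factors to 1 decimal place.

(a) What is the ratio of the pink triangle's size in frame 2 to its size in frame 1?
1.3×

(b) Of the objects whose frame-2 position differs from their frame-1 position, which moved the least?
the green cross

(moved 1.0)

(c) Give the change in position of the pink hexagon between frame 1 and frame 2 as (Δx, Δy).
(0.2, 1.8)

The pink hexagon was at (6.1, 2.0) in frame 1 and (6.3, 3.8) in frame 2.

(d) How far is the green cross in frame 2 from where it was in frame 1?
1.0

The green cross moved from (2.7, 2.2) to (3.7, 2.4), a distance of √(1.0² + 0.2²) ≈ 1.0.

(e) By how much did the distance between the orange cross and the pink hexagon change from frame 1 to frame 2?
-1.6

Distance in frame 1: 5.9. Distance in frame 2: 4.3.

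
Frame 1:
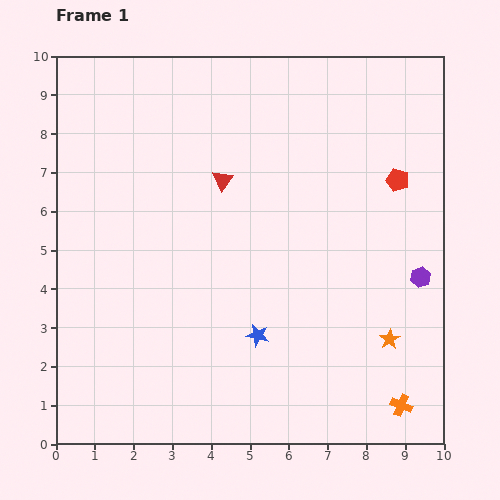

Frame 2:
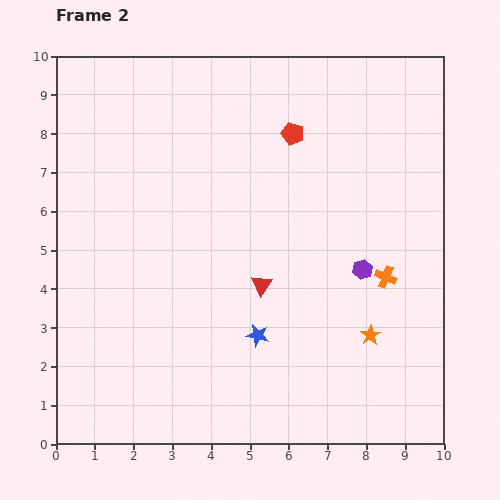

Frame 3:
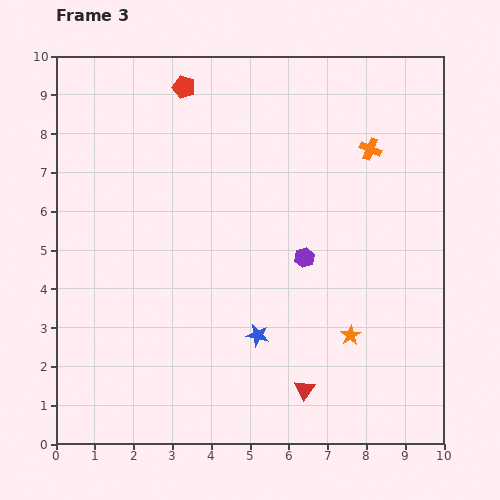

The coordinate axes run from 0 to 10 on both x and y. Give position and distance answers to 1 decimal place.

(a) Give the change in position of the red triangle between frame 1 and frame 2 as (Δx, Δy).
(1.0, -2.7)

The red triangle was at (4.3, 6.8) in frame 1 and (5.3, 4.1) in frame 2.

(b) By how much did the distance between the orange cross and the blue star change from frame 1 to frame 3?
+1.5

Distance in frame 1: 4.1. Distance in frame 3: 5.6.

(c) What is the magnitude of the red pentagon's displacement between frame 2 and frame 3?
3.0

The red pentagon moved from (6.1, 8.0) to (3.3, 9.2), a distance of √(2.8² + 1.2²) ≈ 3.0.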